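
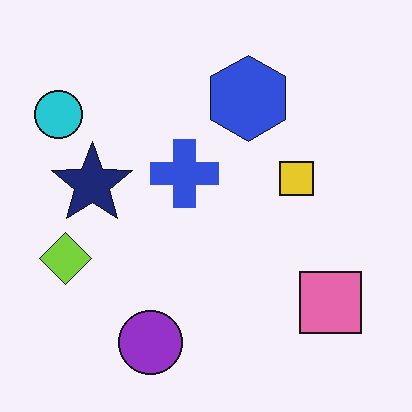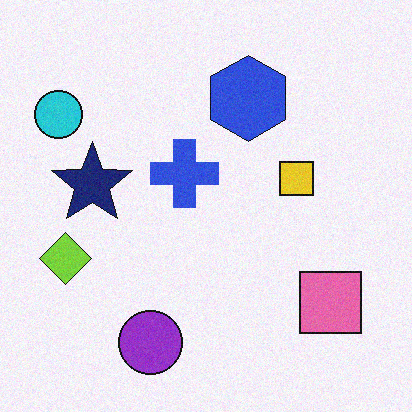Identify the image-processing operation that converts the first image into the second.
Degraded with a light layer of grain.

Random speckle covers the whole image, including the flat background.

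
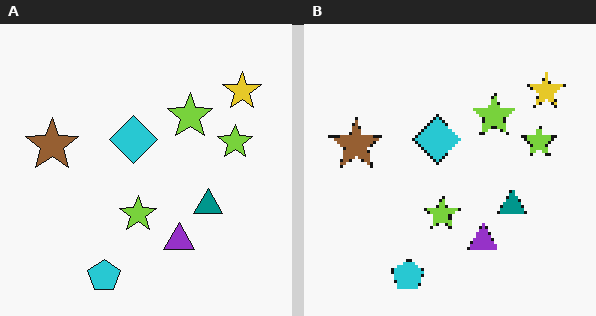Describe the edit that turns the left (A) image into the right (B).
Mildly pixelated.

Shapes are reduced to large square blocks; fine edges and outlines are lost — a downscale-then-upscale (mosaic) effect.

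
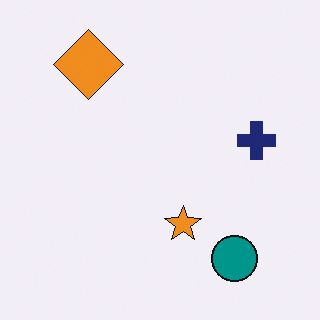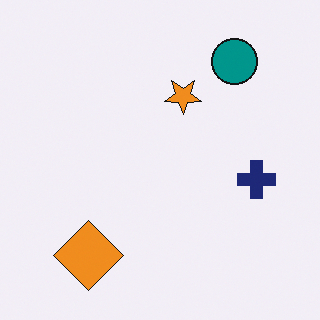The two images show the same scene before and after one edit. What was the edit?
The transformation is: flipped vertically (top ↔ bottom).

The teal circle is in the bottom-right of the first image and the top-right of the second — shapes on opposite sides of the horizontal midline have swapped in a mirror flip.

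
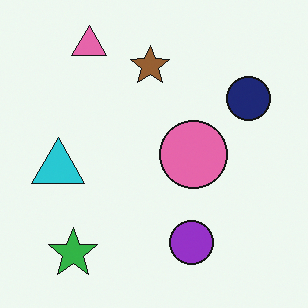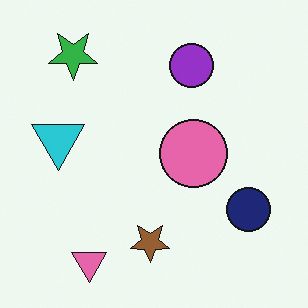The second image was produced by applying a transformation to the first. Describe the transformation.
The second image is the first flipped vertically (top ↔ bottom).

The pink triangle is in the top-left of the first image and the bottom-left of the second — shapes on opposite sides of the horizontal midline have swapped in a mirror flip.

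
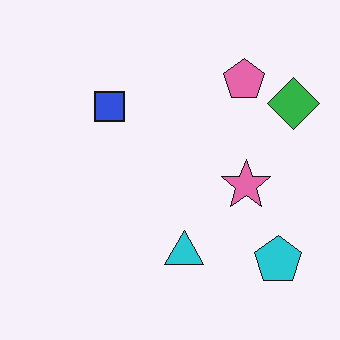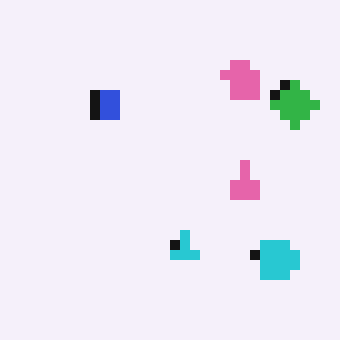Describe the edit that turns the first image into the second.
The transformation is: heavily pixelated into large blocks.

Shapes are reduced to large square blocks; fine edges and outlines are lost — a downscale-then-upscale (mosaic) effect.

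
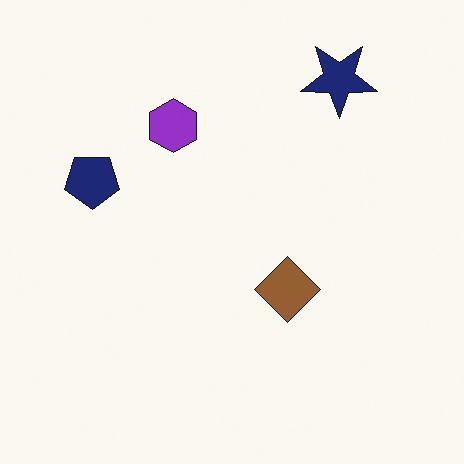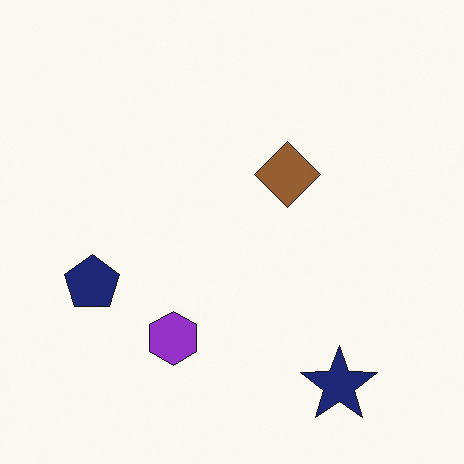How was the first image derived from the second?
The image was flipped vertically (top ↔ bottom).

The navy star is in the bottom-right of the second image and the top-right of the first — shapes on opposite sides of the horizontal midline have swapped in a mirror flip.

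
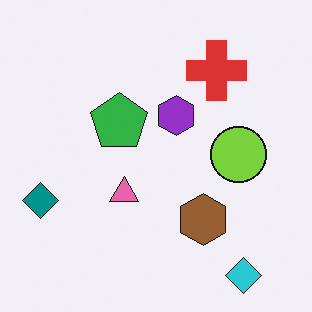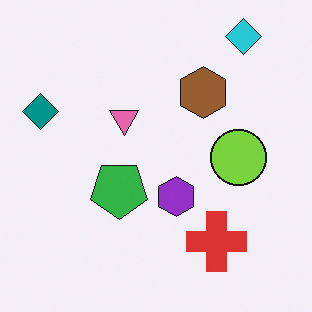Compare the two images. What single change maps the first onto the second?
The image was flipped vertically (top ↔ bottom).

The cyan diamond is in the bottom-right of the first image and the top-right of the second — shapes on opposite sides of the horizontal midline have swapped in a mirror flip.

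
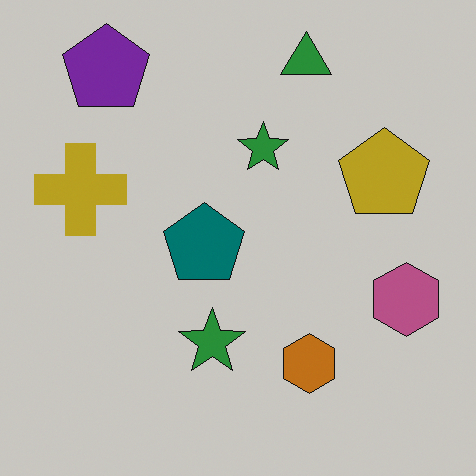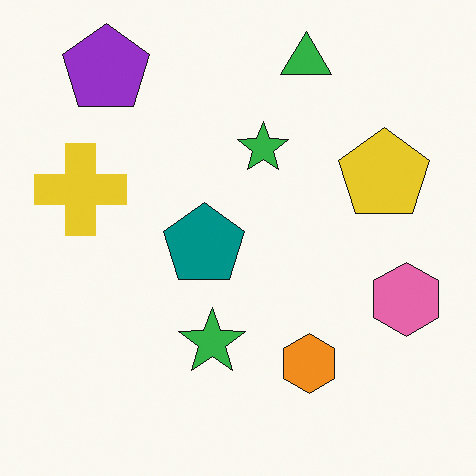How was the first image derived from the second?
Darkened a little.

Every pixel — background and shapes alike — is uniformly darkened.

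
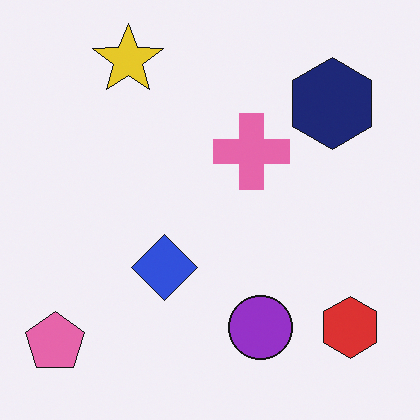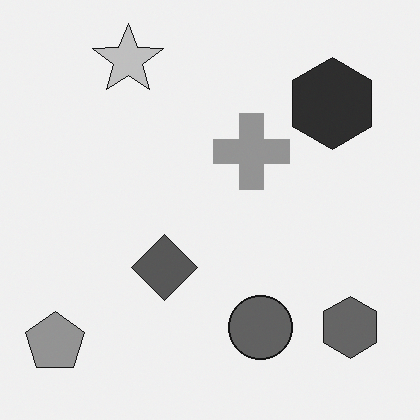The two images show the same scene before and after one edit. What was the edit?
The transformation is: converted to grayscale.

All color is removed — every shape is now a shade of grey.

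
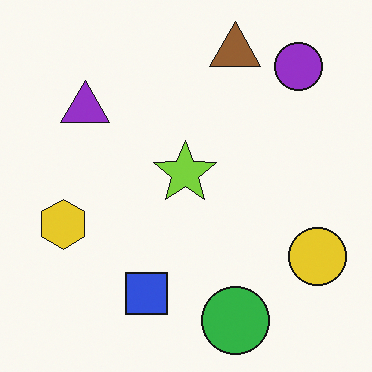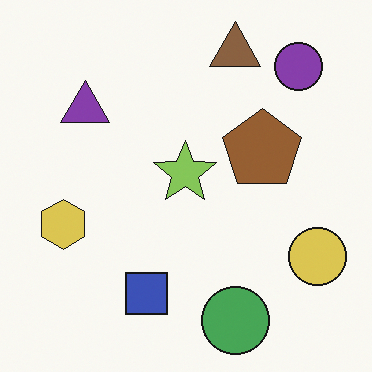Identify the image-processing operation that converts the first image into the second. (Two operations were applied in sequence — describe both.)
It was slightly desaturated, then overlaid with an additional brown pentagon.

All colors are more muted and greyish — a global saturation change. A brown pentagon appears in the second image that is absent from the first.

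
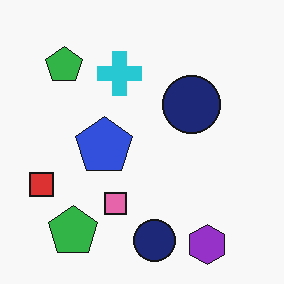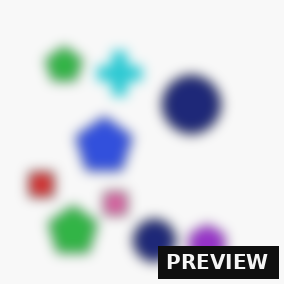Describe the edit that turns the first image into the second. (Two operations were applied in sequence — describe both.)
This is the original image heavily blurred, then watermarked with the text "PREVIEW" in the lower-right corner.

Shape edges and outlines are uniformly softened across the whole image. A dark label reading "PREVIEW" appears in the lower-right corner.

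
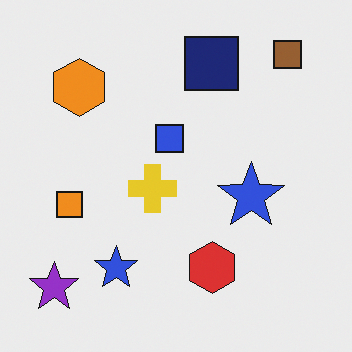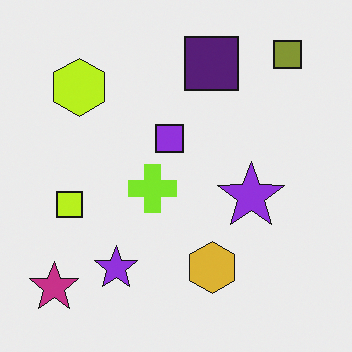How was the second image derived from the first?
It was hue-shifted by a small amount.

Every shape's color has rotated by the same amount around the hue wheel — a uniform hue shift.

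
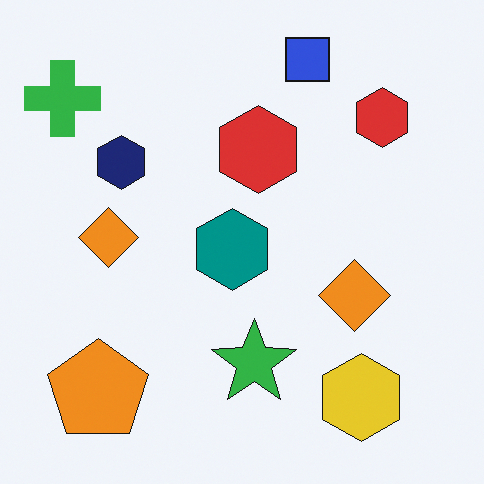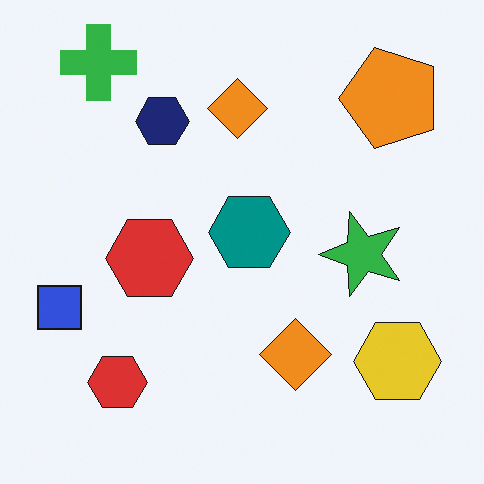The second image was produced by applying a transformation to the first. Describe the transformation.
This is the original image transposed (reflected across the top-left ↔ bottom-right diagonal).

Shapes have swapped their row and column positions — what was in the top-right is now in the bottom-left — a diagonal reflection.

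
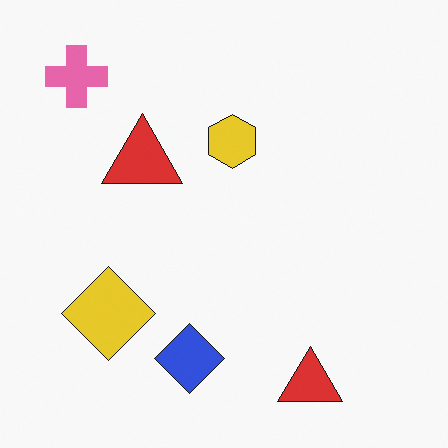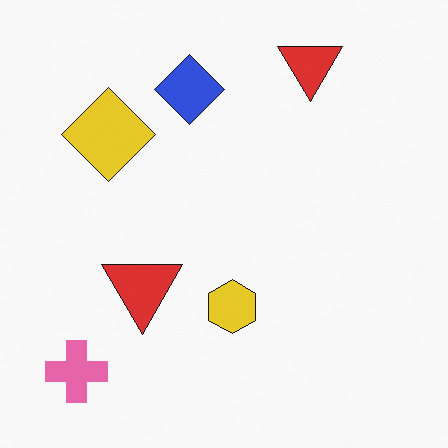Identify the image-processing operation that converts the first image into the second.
It was flipped vertically (top ↔ bottom).

The pink cross is in the top-left of the first image and the bottom-left of the second — shapes on opposite sides of the horizontal midline have swapped in a mirror flip.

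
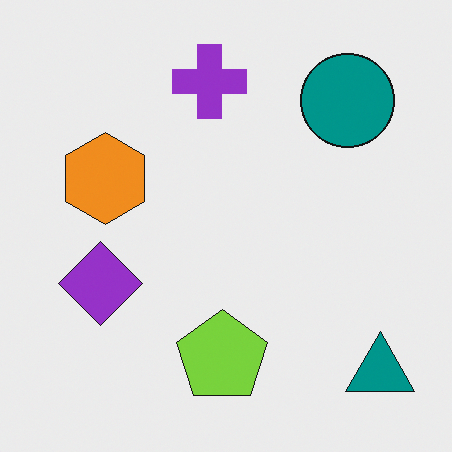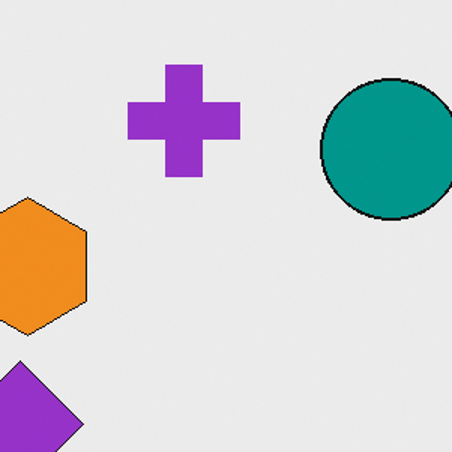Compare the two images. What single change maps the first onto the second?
The transformation is: cropped slightly and scaled back up.

The visible shapes are larger and the field of view is narrower; shapes near the original edges may be partly or wholly outside the frame — a crop-and-rescale.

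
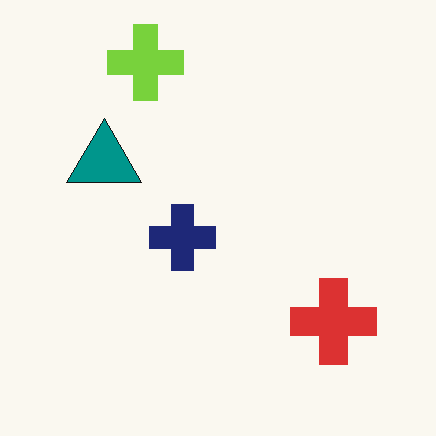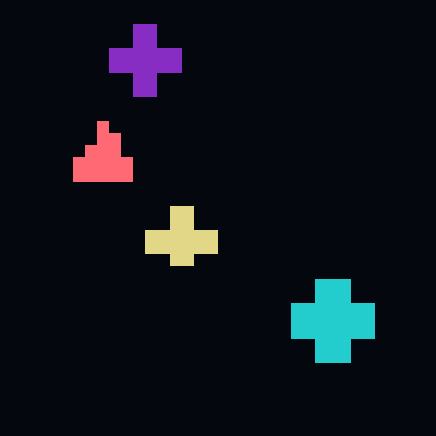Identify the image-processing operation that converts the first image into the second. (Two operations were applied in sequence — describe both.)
Coarsely pixelated, then color-inverted (negative).

Shapes are reduced to large square blocks; fine edges and outlines are lost — a downscale-then-upscale (mosaic) effect. The light background has become dark and every shape's color is its complement — a photographic negative.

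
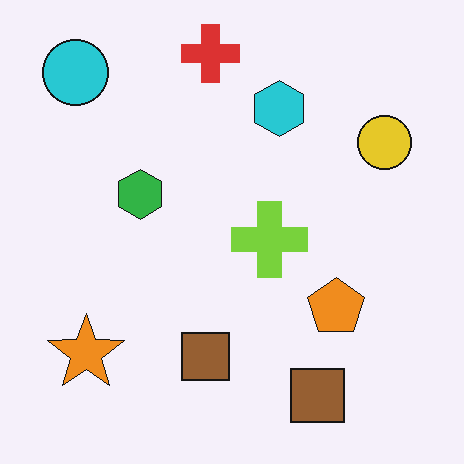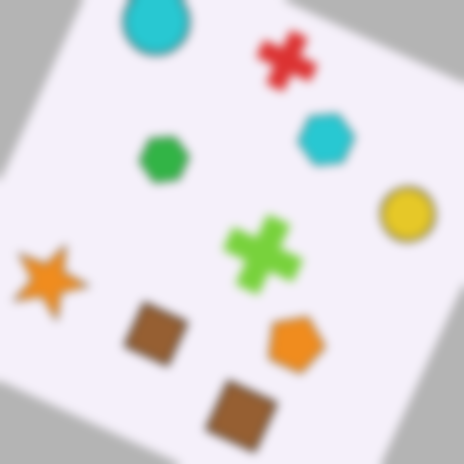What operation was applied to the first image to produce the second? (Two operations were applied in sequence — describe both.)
Rotated clockwise by a moderate amount, then moderately blurred.

Every shape is tilted by the same angle and the image corners show triangular fill wedges — a whole-image rotation by a non-right angle. Shape edges and outlines are uniformly softened across the whole image.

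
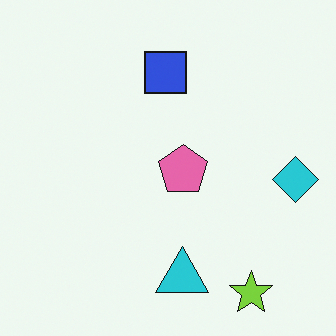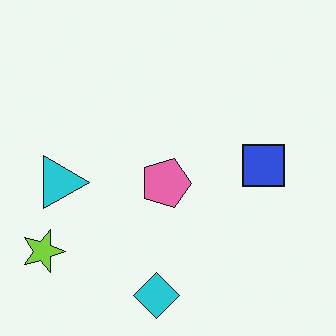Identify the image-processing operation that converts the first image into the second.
The transformation is: rotated 90° clockwise.

The lime star sits in the bottom-right of the first image and the bottom-left of the second — consistent with a whole-image 90° clockwise rotation.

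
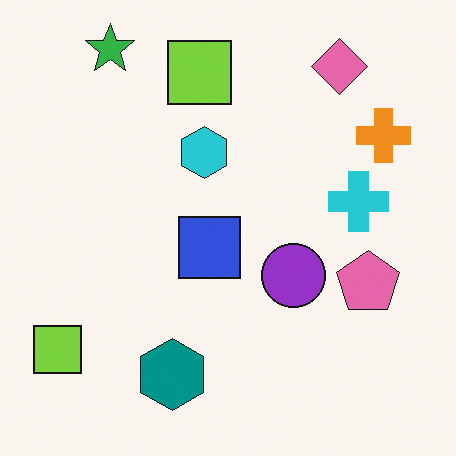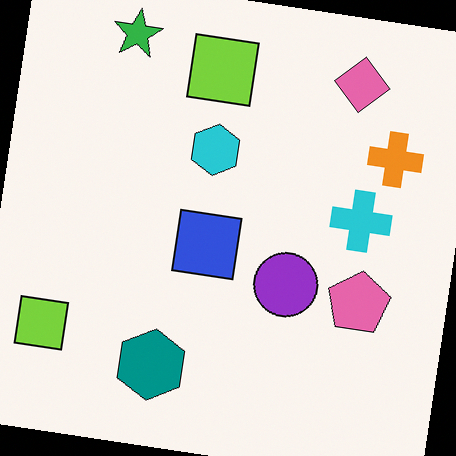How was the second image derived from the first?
This is the original image rotated clockwise by a small amount.

Every shape is tilted by the same angle and the image corners show triangular fill wedges — a whole-image rotation by a non-right angle.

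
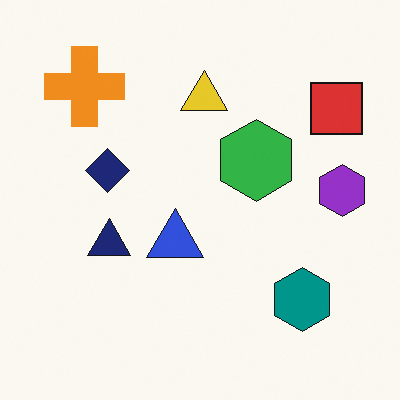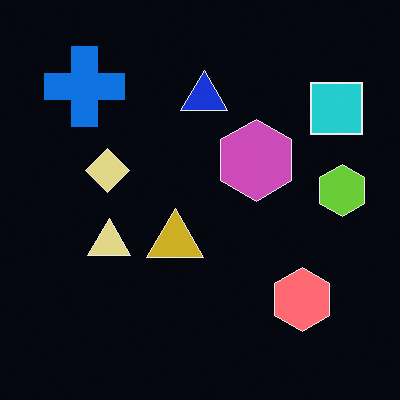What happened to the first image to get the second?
The image was color-inverted (negative).

The light background has become dark and every shape's color is its complement — a photographic negative.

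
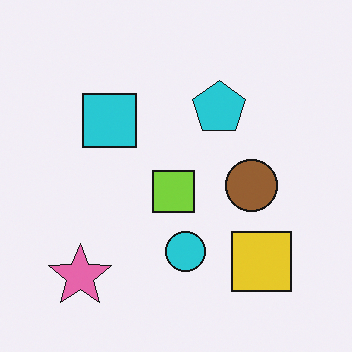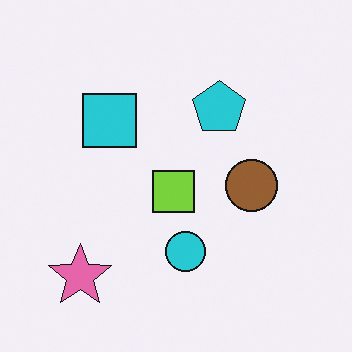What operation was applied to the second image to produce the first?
This is the original image overlaid with an additional yellow square.

A yellow square appears in the first image that is absent from the second.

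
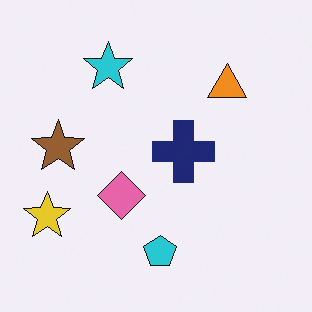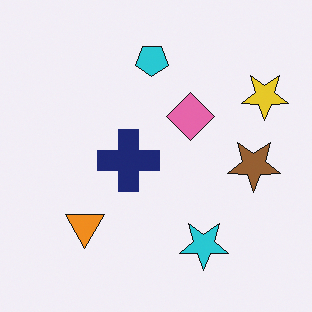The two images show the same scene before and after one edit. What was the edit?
Rotated 180°.

The yellow star sits in the bottom-left of the first image and the top-right of the second — consistent with a whole-image 180° rotation.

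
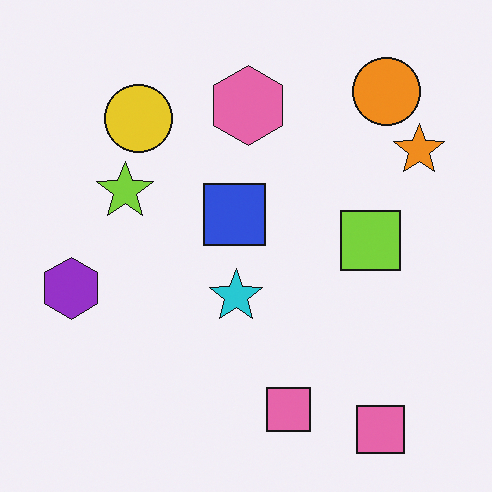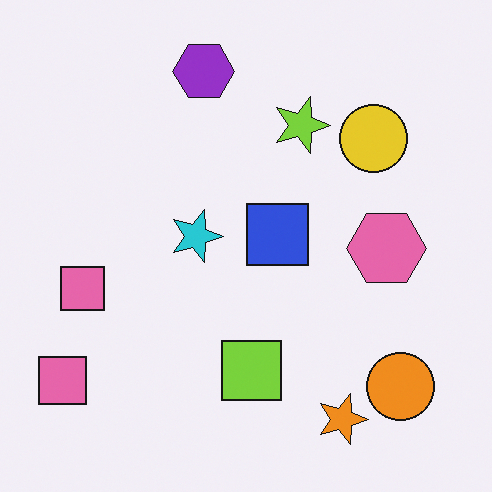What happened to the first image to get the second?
The transformation is: rotated 90° clockwise.

The orange circle sits in the top-right of the first image and the bottom-right of the second — consistent with a whole-image 90° clockwise rotation.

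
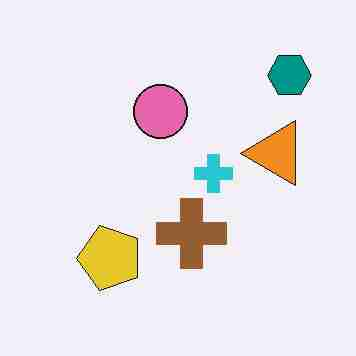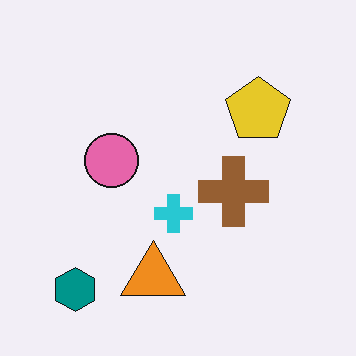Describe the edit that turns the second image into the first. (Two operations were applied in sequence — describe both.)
The image was transposed (reflected across the top-left ↔ bottom-right diagonal), then heavily JPEG-compressed with obvious blocking artifacts.

Shapes have swapped their row and column positions — what was in the top-right is now in the bottom-left — a diagonal reflection. Blocky 8×8 compression artifacts appear around shape edges and the flat background shows ringing — characteristic JPEG degradation.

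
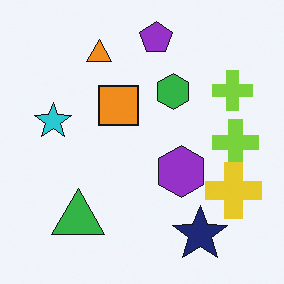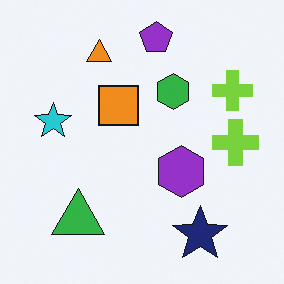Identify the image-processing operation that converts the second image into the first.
It was overlaid with an additional yellow cross.

A yellow cross appears in the first image that is absent from the second.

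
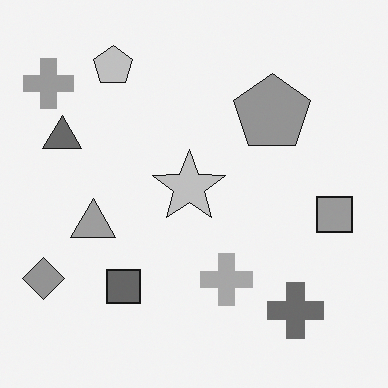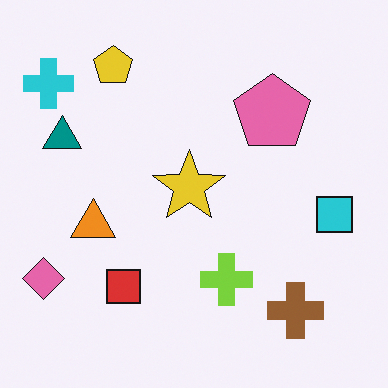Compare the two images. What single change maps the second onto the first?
This is the original image converted to grayscale.

All color is removed — every shape is now a shade of grey.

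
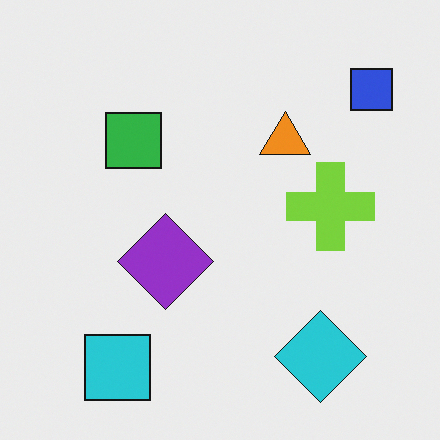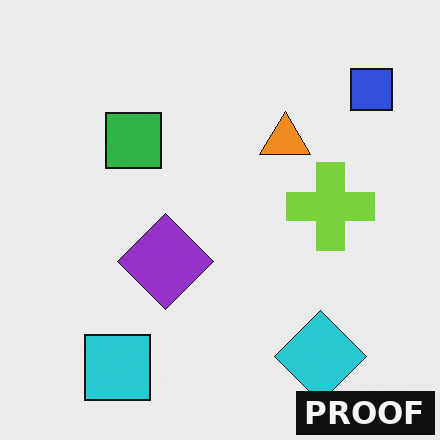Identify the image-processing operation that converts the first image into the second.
It was watermarked with the text "PROOF" in the lower-right corner.

A dark label reading "PROOF" appears in the lower-right corner.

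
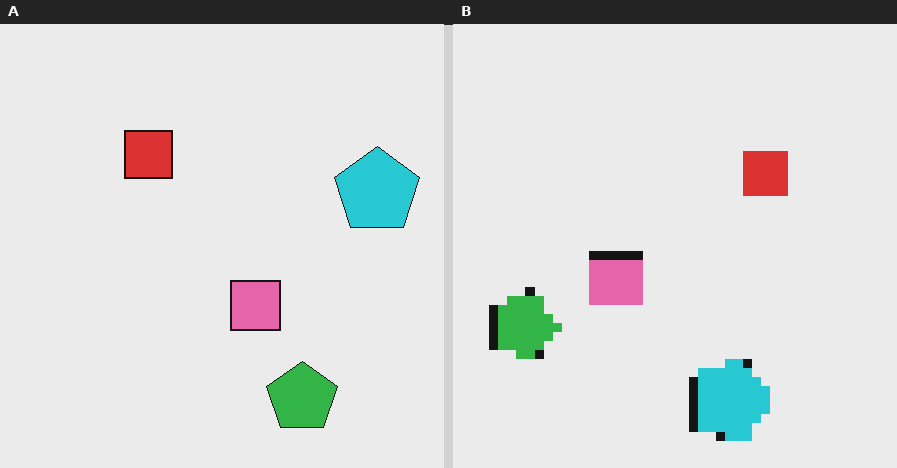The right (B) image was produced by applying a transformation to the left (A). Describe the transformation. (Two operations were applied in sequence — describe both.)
It was heavily pixelated into large blocks, then rotated 90° clockwise.

Shapes are reduced to large square blocks; fine edges and outlines are lost — a downscale-then-upscale (mosaic) effect. The green pentagon sits in the bottom-right of the left (A) image and the bottom-left of the right (B) — consistent with a whole-image 90° clockwise rotation.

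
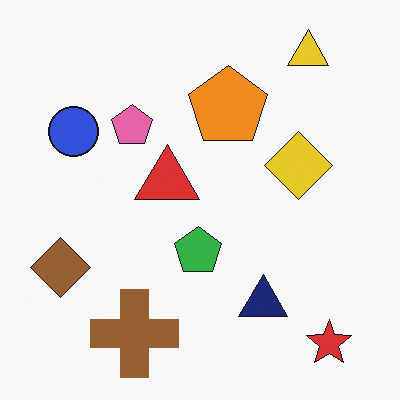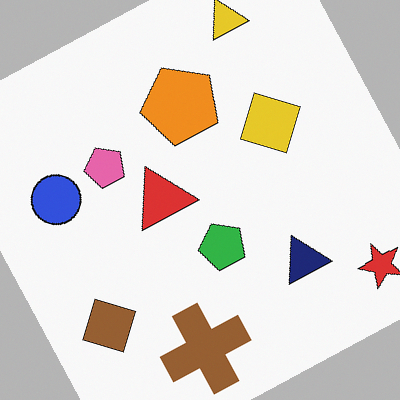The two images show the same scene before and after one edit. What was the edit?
This is the original image rotated counter-clockwise by a clearly visible amount.

Every shape is tilted by the same angle and the image corners show triangular fill wedges — a whole-image rotation by a non-right angle.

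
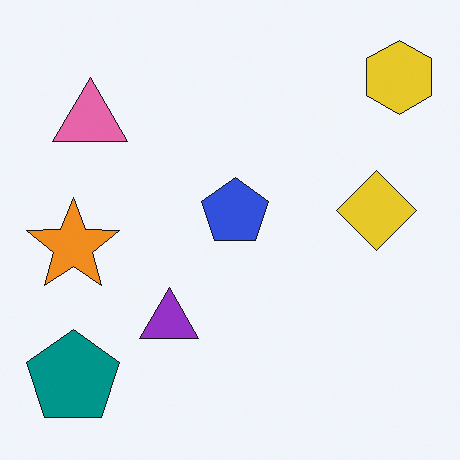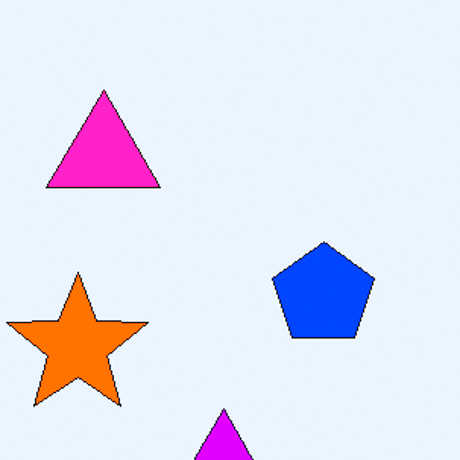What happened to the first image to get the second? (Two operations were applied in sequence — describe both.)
It was cropped to a modestly smaller region and rescaled, then heavily oversaturated.

The visible shapes are larger and the field of view is narrower; shapes near the original edges may be partly or wholly outside the frame — a crop-and-rescale. All colors are more vivid — a global saturation change.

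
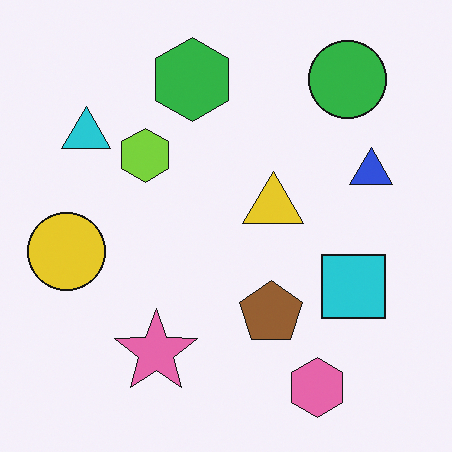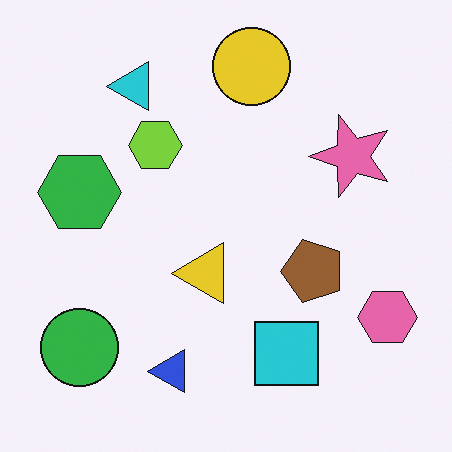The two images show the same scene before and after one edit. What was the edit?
It was transposed (reflected across the top-left ↔ bottom-right diagonal).

Shapes have swapped their row and column positions — what was in the top-right is now in the bottom-left — a diagonal reflection.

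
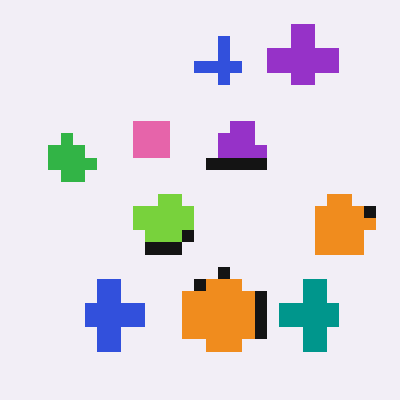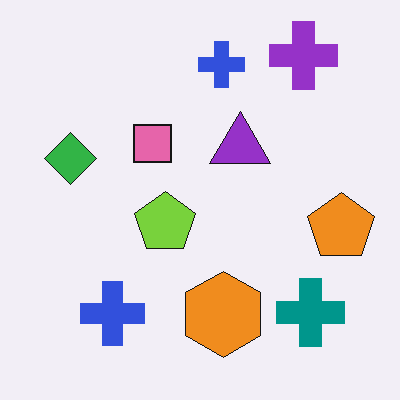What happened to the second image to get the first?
The image was heavily pixelated into large blocks.

Shapes are reduced to large square blocks; fine edges and outlines are lost — a downscale-then-upscale (mosaic) effect.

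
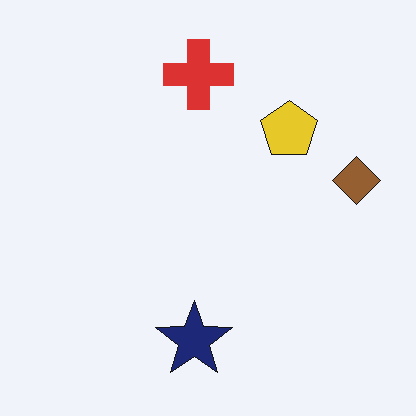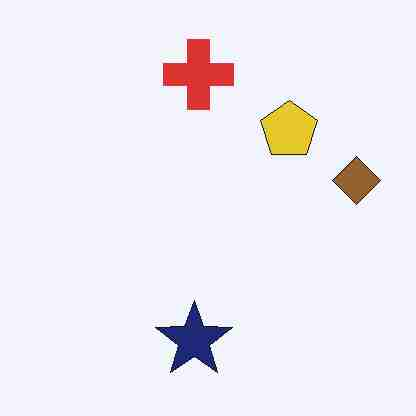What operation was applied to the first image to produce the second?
The image was degraded with heavy JPEG compression.

Blocky 8×8 compression artifacts appear around shape edges and the flat background shows ringing — characteristic JPEG degradation.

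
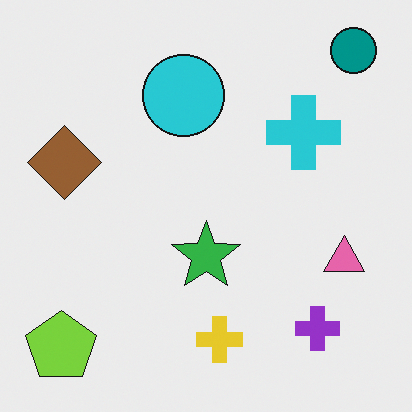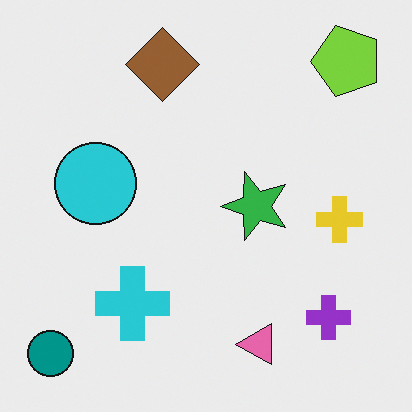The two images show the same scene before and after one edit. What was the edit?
The second image is the first transposed (reflected across the top-left ↔ bottom-right diagonal).

Shapes have swapped their row and column positions — what was in the top-right is now in the bottom-left — a diagonal reflection.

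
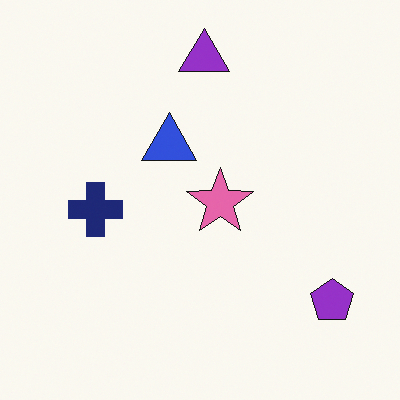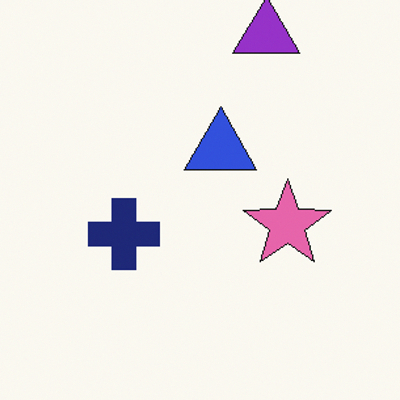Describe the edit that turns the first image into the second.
This is the original image cropped slightly and scaled back up.

The visible shapes are larger and the field of view is narrower; shapes near the original edges may be partly or wholly outside the frame — a crop-and-rescale.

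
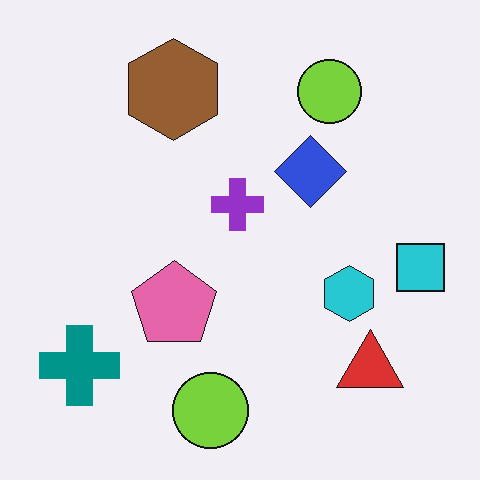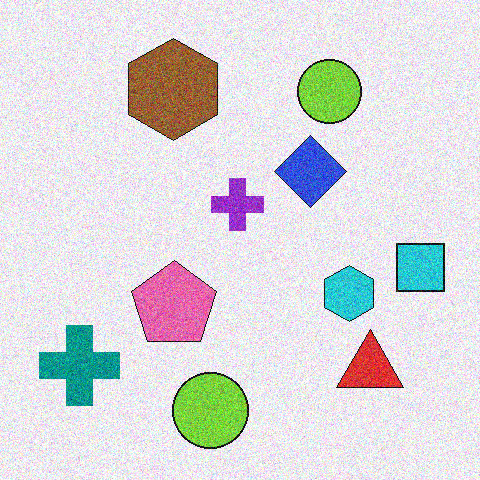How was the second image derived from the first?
The second image is the first degraded with visible gaussian noise.

Random speckle covers the whole image, including the flat background.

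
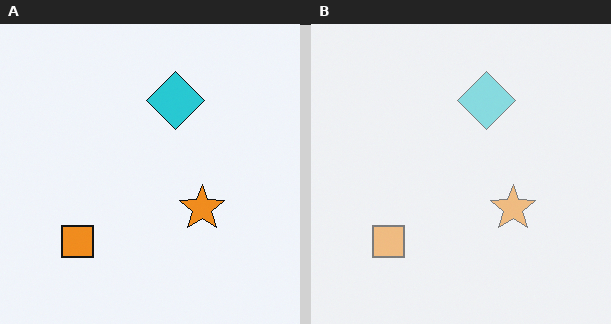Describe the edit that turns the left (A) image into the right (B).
The right (B) image is the left (A) washed out (contrast reduced).

Tones are pushed toward mid-grey across the whole image — a global contrast change.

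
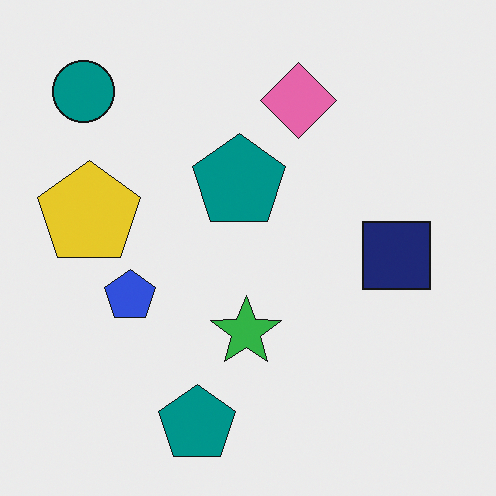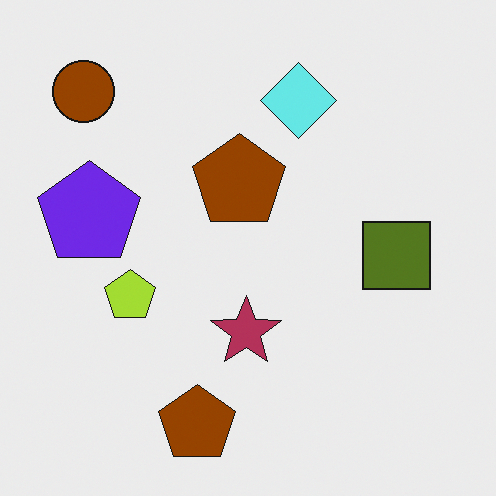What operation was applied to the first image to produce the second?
Hue-shifted through roughly half the color wheel.

Every shape's color has rotated by the same amount around the hue wheel — a uniform hue shift.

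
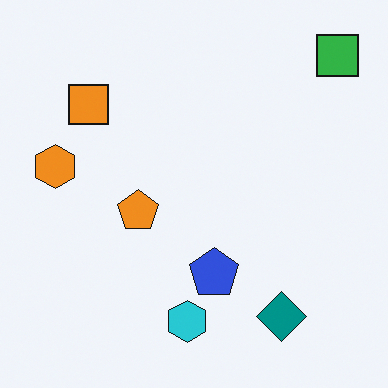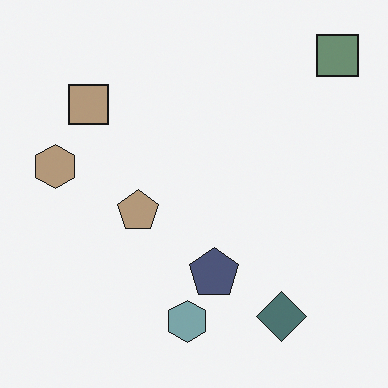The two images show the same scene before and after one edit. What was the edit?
The image was heavily desaturated.

All colors are more muted and greyish — a global saturation change.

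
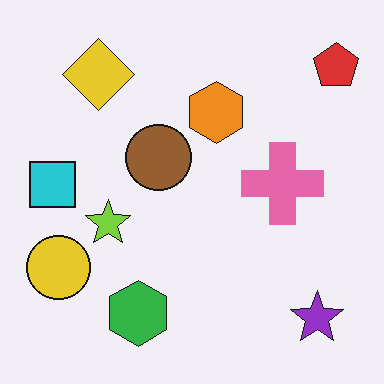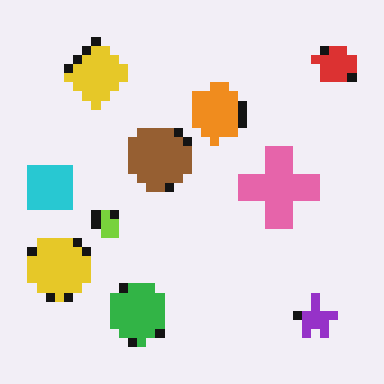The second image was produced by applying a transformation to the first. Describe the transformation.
The second image is the first heavily pixelated into large blocks.

Shapes are reduced to large square blocks; fine edges and outlines are lost — a downscale-then-upscale (mosaic) effect.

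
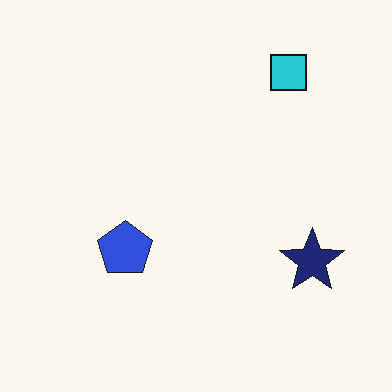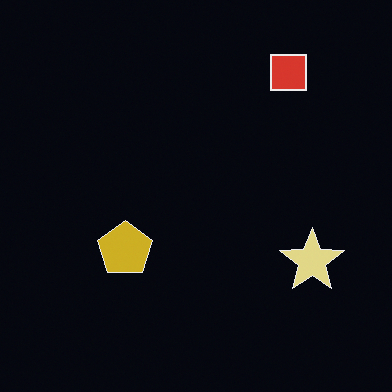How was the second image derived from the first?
The transformation is: color-inverted (negative).

The light background has become dark and every shape's color is its complement — a photographic negative.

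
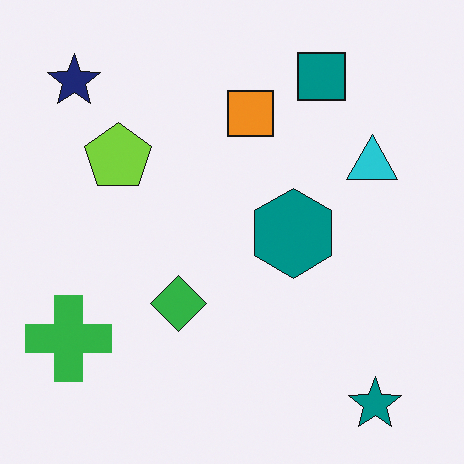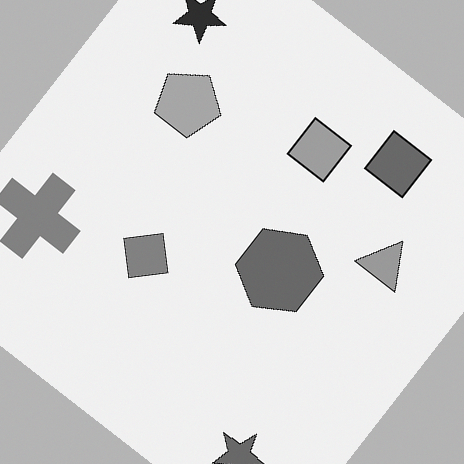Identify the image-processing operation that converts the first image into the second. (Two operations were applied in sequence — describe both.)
It was converted to grayscale, then rotated clockwise by a large amount — several tens of degrees.

All color is removed — every shape is now a shade of grey. Every shape is tilted by the same angle and the image corners show triangular fill wedges — a whole-image rotation by a non-right angle.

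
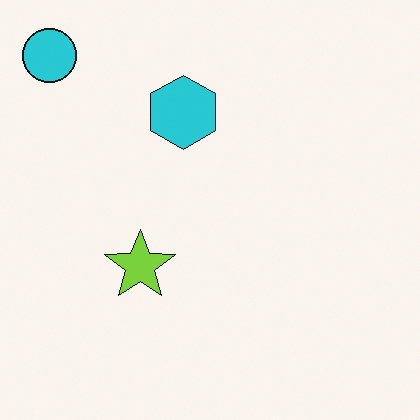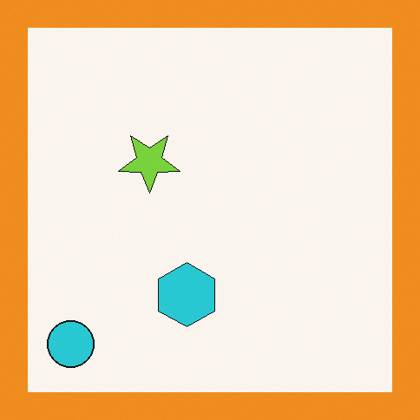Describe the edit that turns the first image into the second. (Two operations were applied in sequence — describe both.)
The transformation is: flipped vertically (top ↔ bottom), then framed with a orange border.

The cyan circle is in the top-left of the first image and the bottom-left of the second — shapes on opposite sides of the horizontal midline have swapped in a mirror flip. A solid orange frame runs around the edge of the second image, with the content slightly shrunk inside it.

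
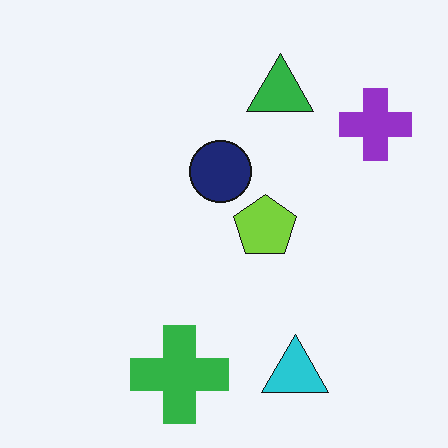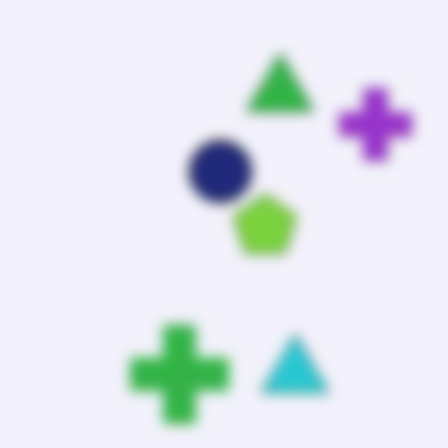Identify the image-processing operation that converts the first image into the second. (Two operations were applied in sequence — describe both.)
The transformation is: degraded with heavy JPEG compression, then strongly gaussian-blurred.

Blocky 8×8 compression artifacts appear around shape edges and the flat background shows ringing — characteristic JPEG degradation. Shape edges and outlines are uniformly softened across the whole image.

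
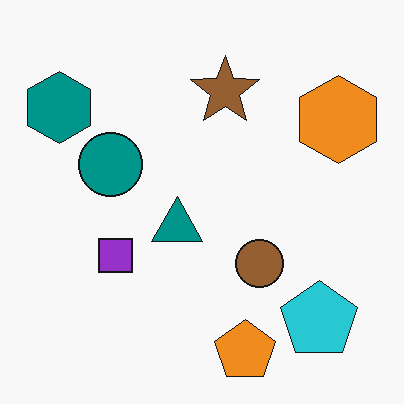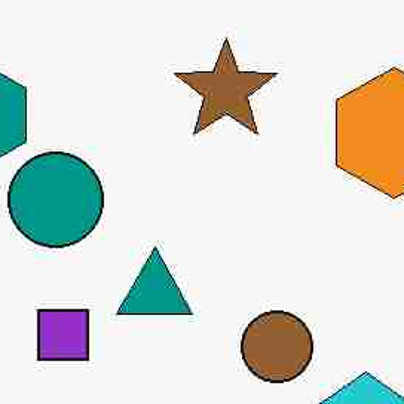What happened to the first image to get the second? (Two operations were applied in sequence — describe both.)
It was heavily JPEG-compressed with obvious blocking artifacts, then cropped to a modestly smaller region and rescaled.

Blocky 8×8 compression artifacts appear around shape edges and the flat background shows ringing — characteristic JPEG degradation. The visible shapes are larger and the field of view is narrower; shapes near the original edges may be partly or wholly outside the frame — a crop-and-rescale.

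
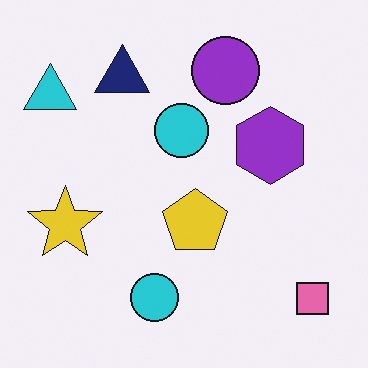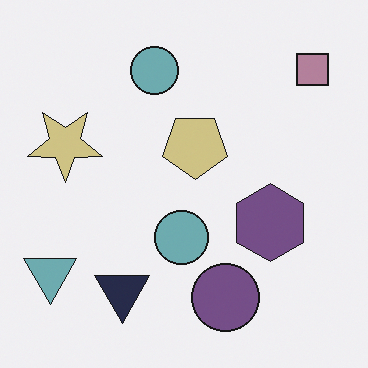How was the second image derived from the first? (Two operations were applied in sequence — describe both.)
The image was heavily desaturated, then flipped vertically (top ↔ bottom).

All colors are more muted and greyish — a global saturation change. The pink square is in the bottom-right of the first image and the top-right of the second — shapes on opposite sides of the horizontal midline have swapped in a mirror flip.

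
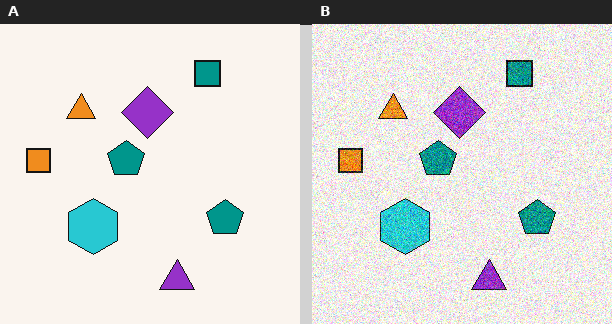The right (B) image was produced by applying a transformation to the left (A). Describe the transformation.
This is the original image degraded with strong gaussian noise.

Random speckle covers the whole image, including the flat background.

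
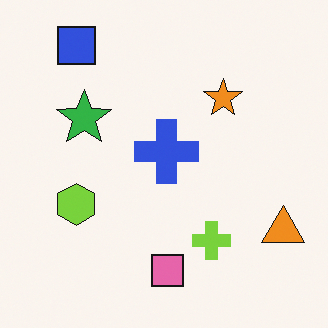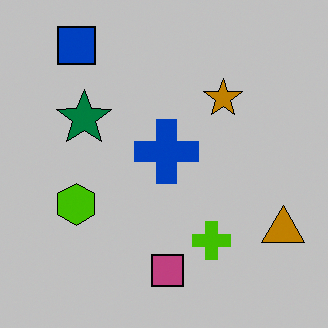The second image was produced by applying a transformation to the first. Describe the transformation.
The image was heavily posterized to just a handful of flat colors.

Each flat color has snapped to a coarser quantized level — most visibly, the near-white background has dropped to a flat grey.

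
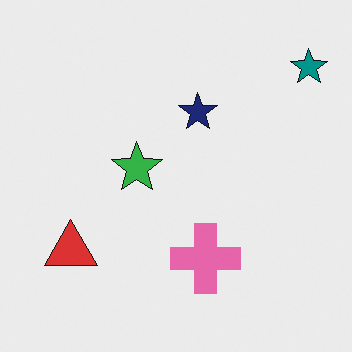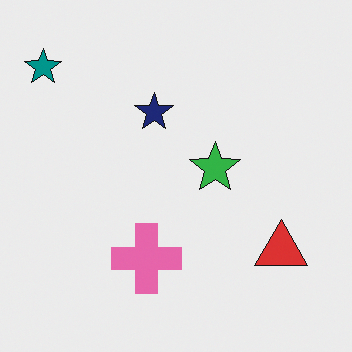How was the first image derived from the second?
Flipped horizontally (left ↔ right).

The teal star is in the top-left of the second image and the top-right of the first — shapes on opposite sides of the vertical midline have swapped in a mirror flip.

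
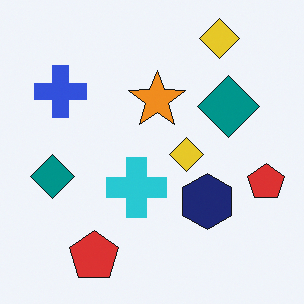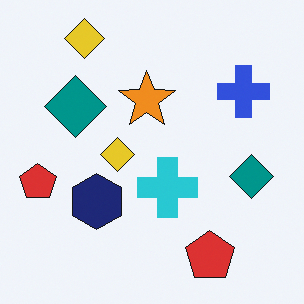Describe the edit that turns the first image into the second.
This is the original image flipped horizontally (left ↔ right).

The blue cross is in the top-left of the first image and the top-right of the second — shapes on opposite sides of the vertical midline have swapped in a mirror flip.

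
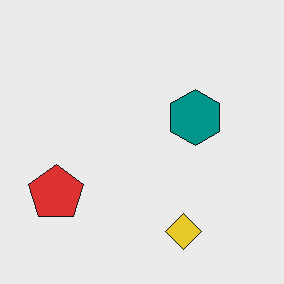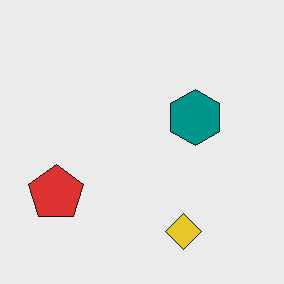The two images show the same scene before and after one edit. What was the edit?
Given moderate JPEG compression.

Blocky 8×8 compression artifacts appear around shape edges and the flat background shows ringing — characteristic JPEG degradation.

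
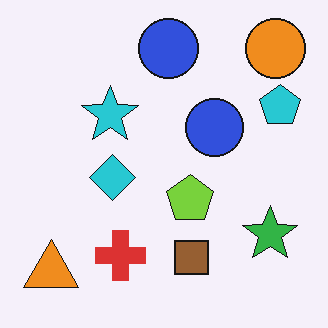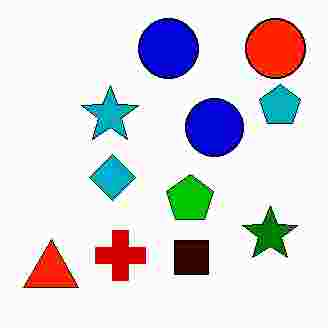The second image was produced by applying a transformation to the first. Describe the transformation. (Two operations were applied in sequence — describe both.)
Boosted in contrast, then degraded with heavy JPEG compression.

Tones are pushed away from mid-grey across the whole image — a global contrast change. Blocky 8×8 compression artifacts appear around shape edges and the flat background shows ringing — characteristic JPEG degradation.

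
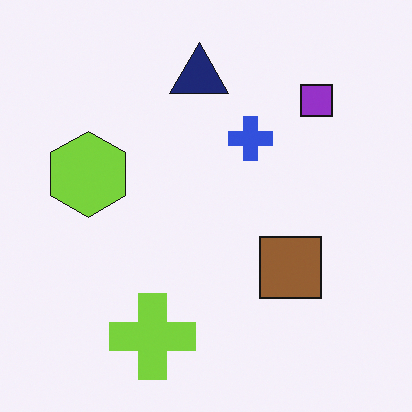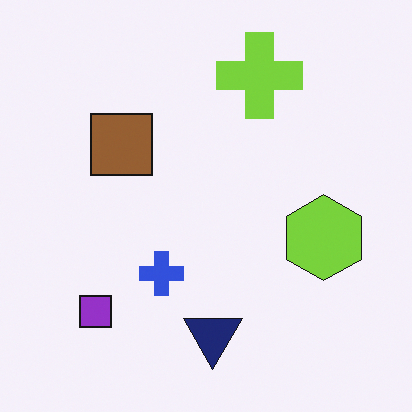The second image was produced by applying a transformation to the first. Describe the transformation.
The image was rotated 180°.

The purple square sits in the top-right of the first image and the bottom-left of the second — consistent with a whole-image 180° rotation.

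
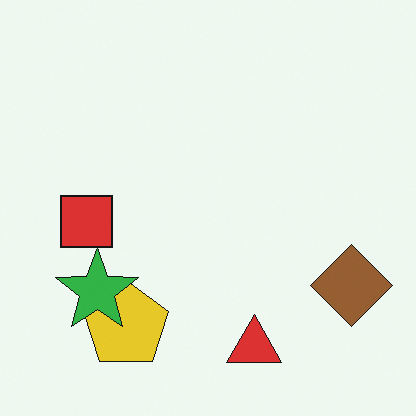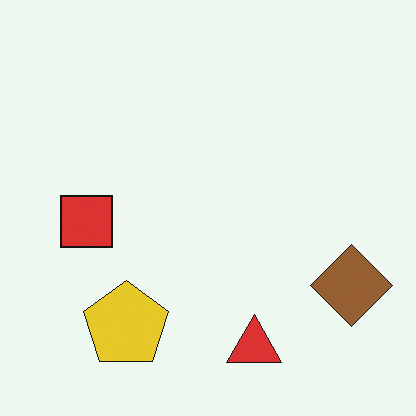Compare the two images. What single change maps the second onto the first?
The transformation is: overlaid with an additional green star.

A green star appears in the first image that is absent from the second.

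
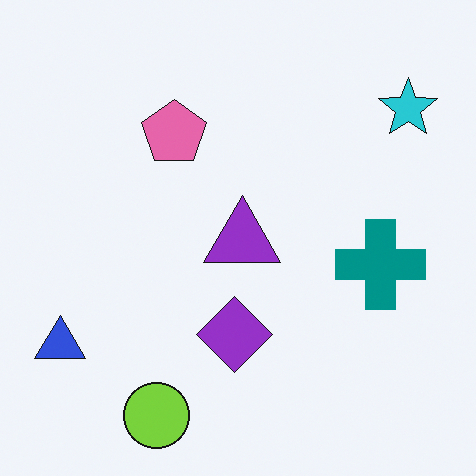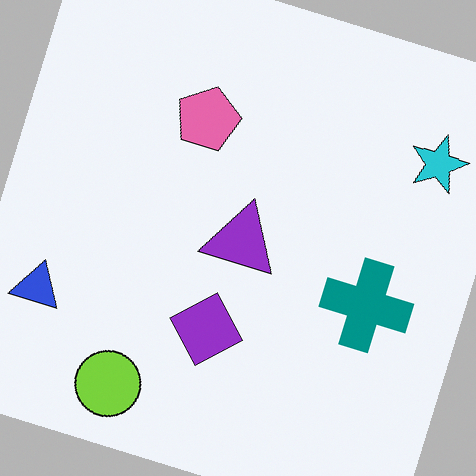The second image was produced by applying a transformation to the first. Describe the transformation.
The second image is the first rotated clockwise by a moderate amount.

Every shape is tilted by the same angle and the image corners show triangular fill wedges — a whole-image rotation by a non-right angle.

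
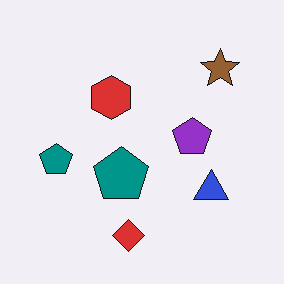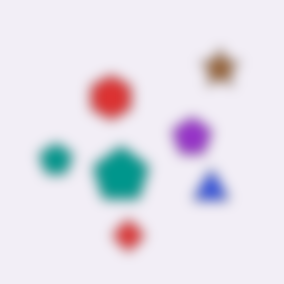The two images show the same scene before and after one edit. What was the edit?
The image was strongly gaussian-blurred.

Shape edges and outlines are uniformly softened across the whole image.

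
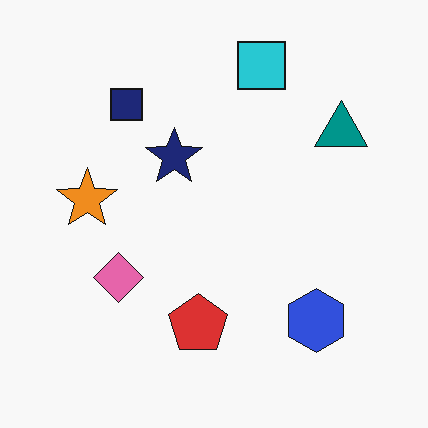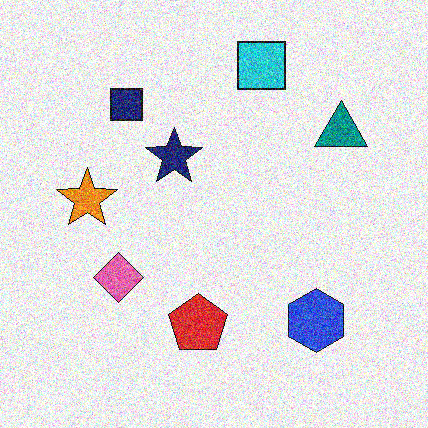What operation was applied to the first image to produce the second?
The second image is the first degraded with strong gaussian noise.

Random speckle covers the whole image, including the flat background.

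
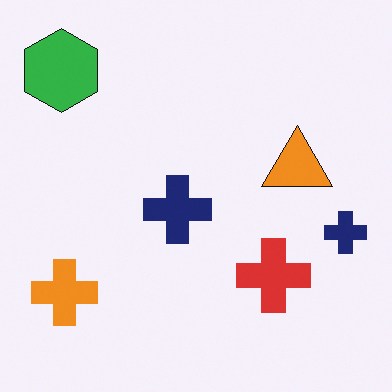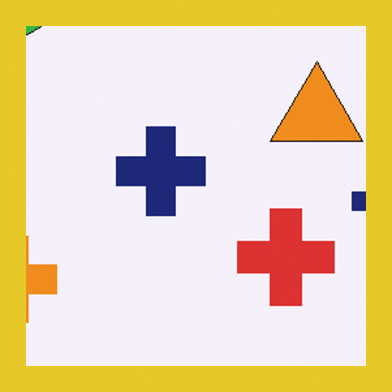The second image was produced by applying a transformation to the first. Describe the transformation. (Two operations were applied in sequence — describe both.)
Cropped slightly and scaled back up, then framed with a yellow border.

The visible shapes are larger and the field of view is narrower; shapes near the original edges may be partly or wholly outside the frame — a crop-and-rescale. A solid yellow frame runs around the edge of the second image, with the content slightly shrunk inside it.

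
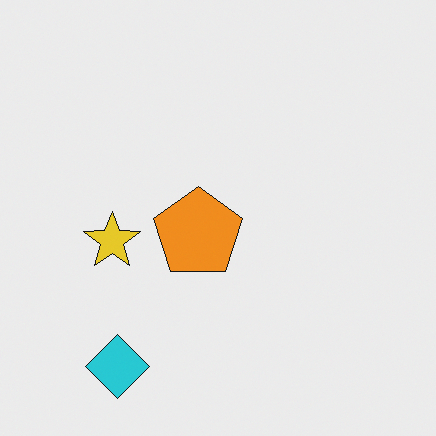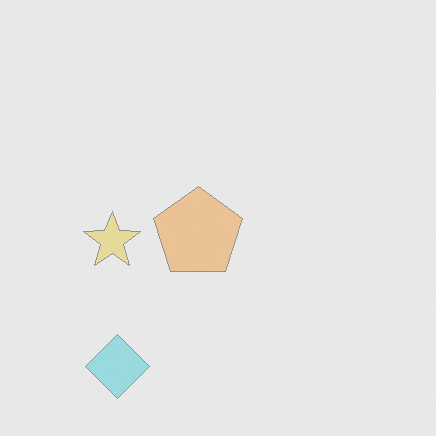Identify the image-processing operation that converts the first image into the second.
The transformation is: washed out (contrast reduced).

Tones are pushed toward mid-grey across the whole image — a global contrast change.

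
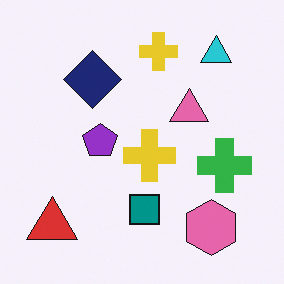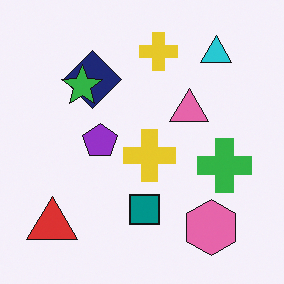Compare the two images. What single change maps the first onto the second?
Overlaid with an additional green star.

A green star appears in the second image that is absent from the first.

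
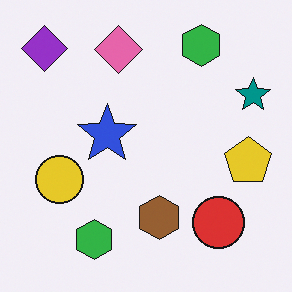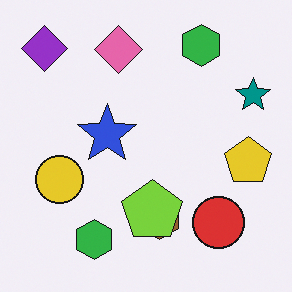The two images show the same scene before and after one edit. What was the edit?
It was overlaid with an additional lime pentagon.

A lime pentagon appears in the second image that is absent from the first.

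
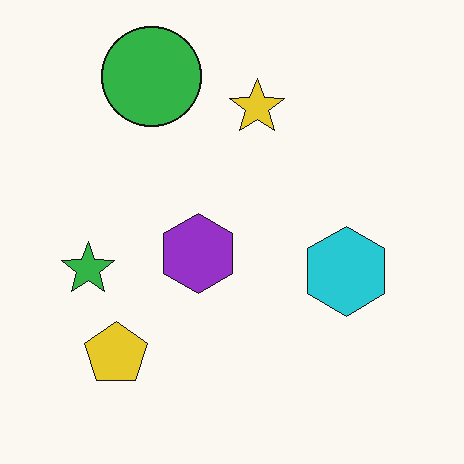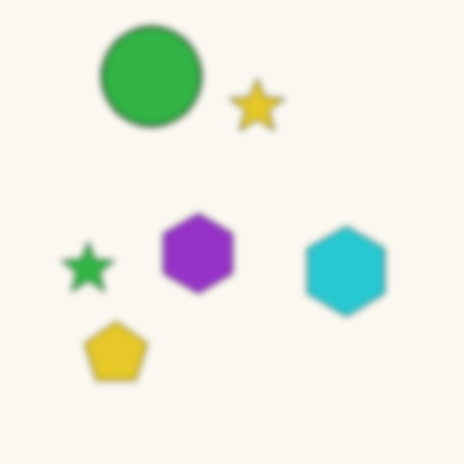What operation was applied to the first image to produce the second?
Noticeably gaussian-blurred.

Shape edges and outlines are uniformly softened across the whole image.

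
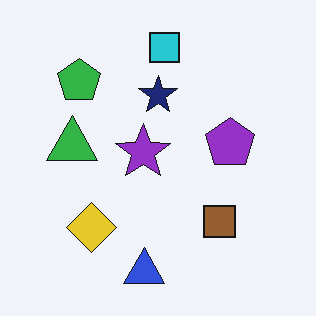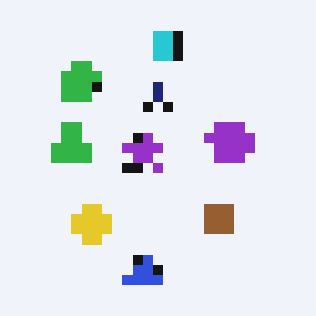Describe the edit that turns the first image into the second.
Heavily pixelated into large blocks.

Shapes are reduced to large square blocks; fine edges and outlines are lost — a downscale-then-upscale (mosaic) effect.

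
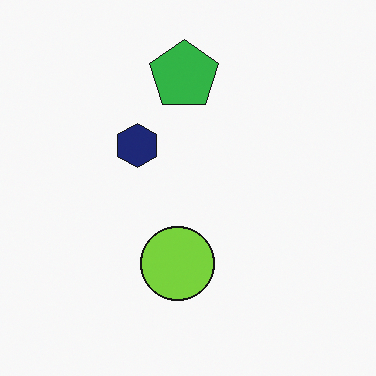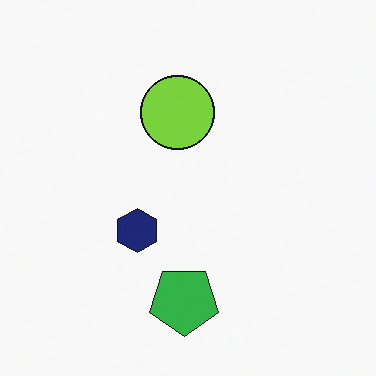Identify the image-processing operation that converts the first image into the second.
The transformation is: flipped vertically (top ↔ bottom).

The green pentagon is in the top of the first image and the bottom of the second — shapes on opposite sides of the horizontal midline have swapped in a mirror flip.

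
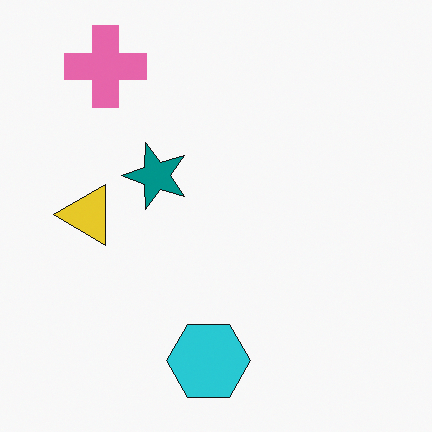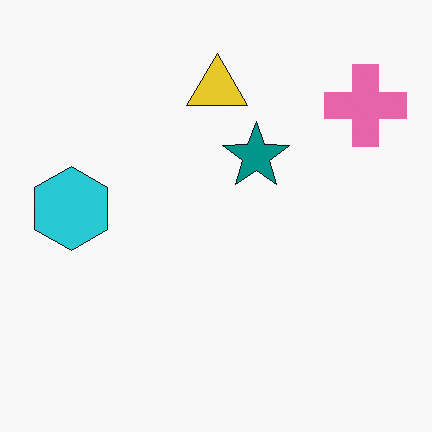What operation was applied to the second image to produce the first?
Rotated 90° counter-clockwise.

The pink cross sits in the top-right of the second image and the top-left of the first — consistent with a whole-image 90° counter-clockwise rotation.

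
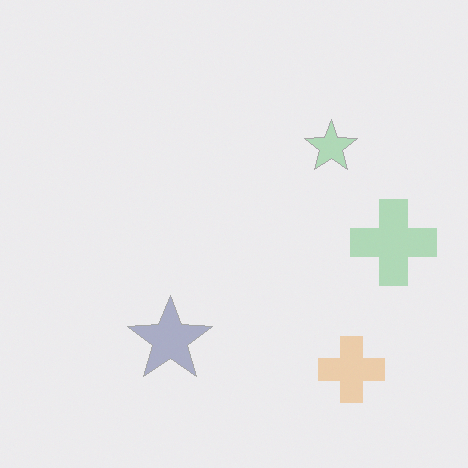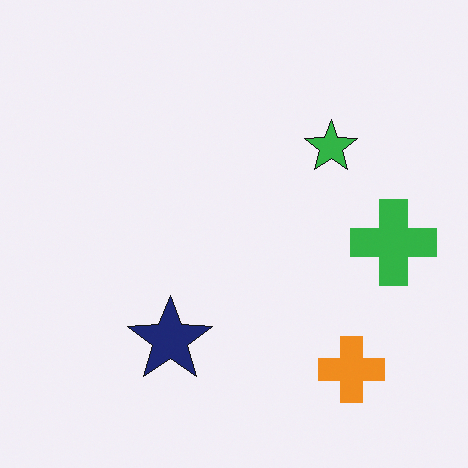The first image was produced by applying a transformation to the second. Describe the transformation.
The image was washed out (contrast reduced).

Tones are pushed toward mid-grey across the whole image — a global contrast change.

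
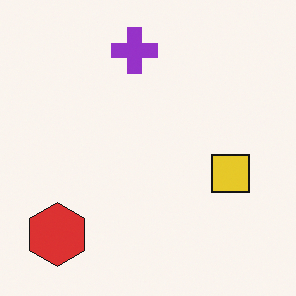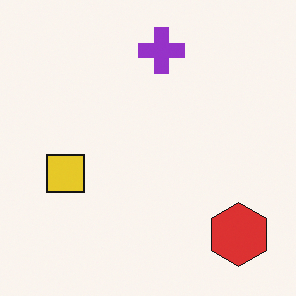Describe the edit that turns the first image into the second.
The second image is the first flipped horizontally (left ↔ right).

The red hexagon is in the bottom-left of the first image and the bottom-right of the second — shapes on opposite sides of the vertical midline have swapped in a mirror flip.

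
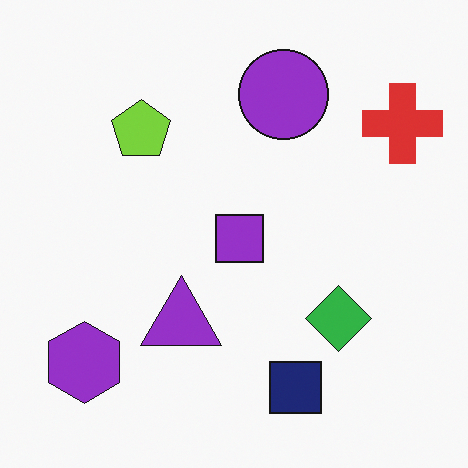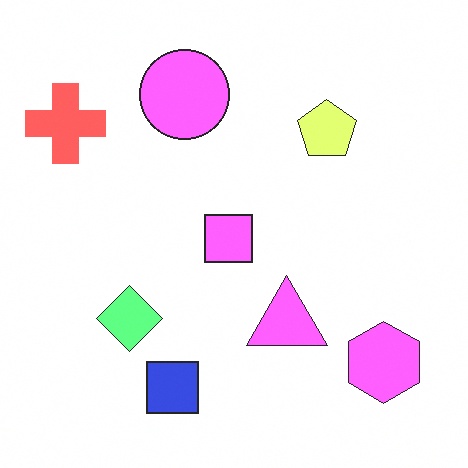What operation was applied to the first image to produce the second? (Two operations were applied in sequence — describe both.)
The second image is the first brightened a lot, then flipped horizontally (left ↔ right).

Every pixel — background and shapes alike — is uniformly brightened. The red cross is in the top-right of the first image and the top-left of the second — shapes on opposite sides of the vertical midline have swapped in a mirror flip.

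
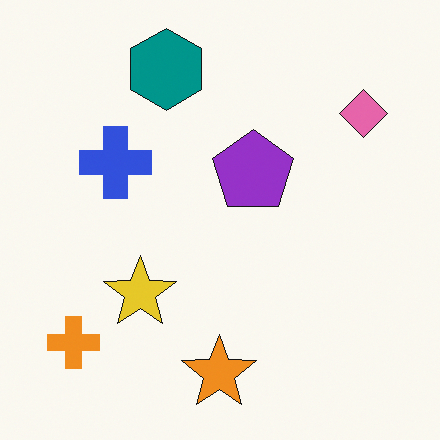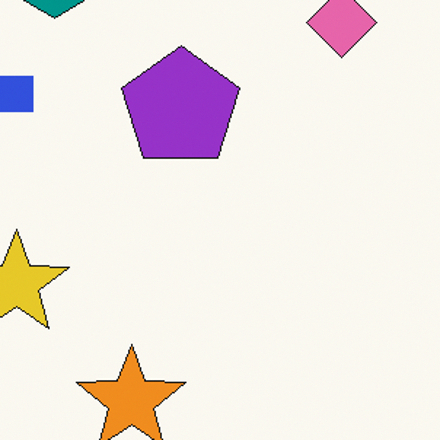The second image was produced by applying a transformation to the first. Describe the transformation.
The image was cropped slightly and scaled back up.

The visible shapes are larger and the field of view is narrower; shapes near the original edges may be partly or wholly outside the frame — a crop-and-rescale.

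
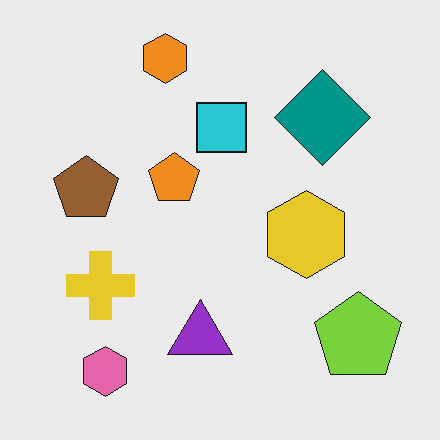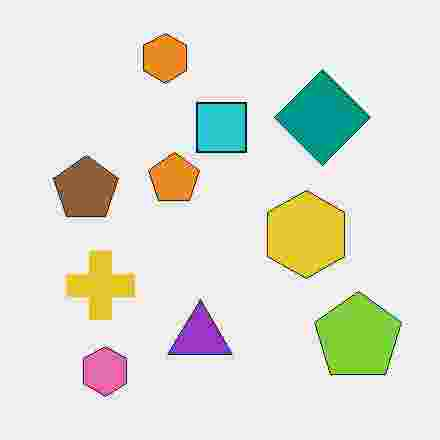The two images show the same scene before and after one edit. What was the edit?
The image was heavily JPEG-compressed with obvious blocking artifacts.

Blocky 8×8 compression artifacts appear around shape edges and the flat background shows ringing — characteristic JPEG degradation.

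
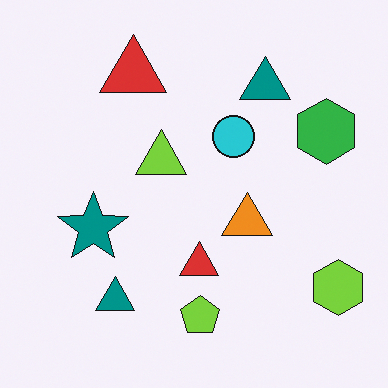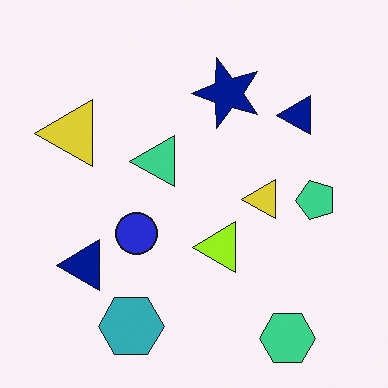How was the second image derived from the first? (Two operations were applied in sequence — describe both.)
It was hue-shifted by a small amount, then transposed (reflected across the top-left ↔ bottom-right diagonal).

Every shape's color has rotated by the same amount around the hue wheel — a uniform hue shift. Shapes have swapped their row and column positions — what was in the top-right is now in the bottom-left — a diagonal reflection.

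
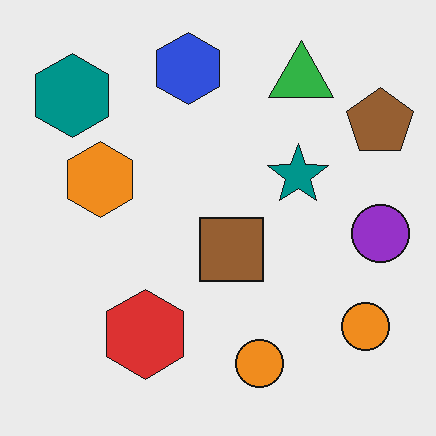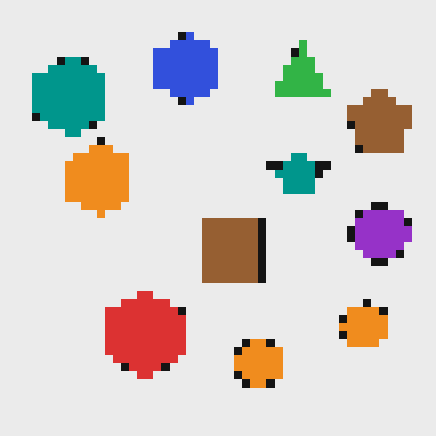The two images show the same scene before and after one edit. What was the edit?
This is the original image moderately pixelated.

Shapes are reduced to large square blocks; fine edges and outlines are lost — a downscale-then-upscale (mosaic) effect.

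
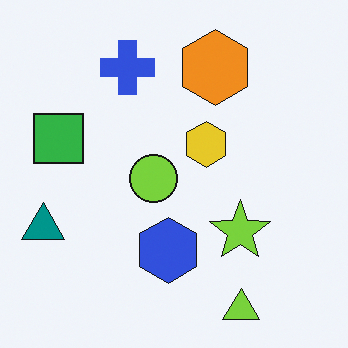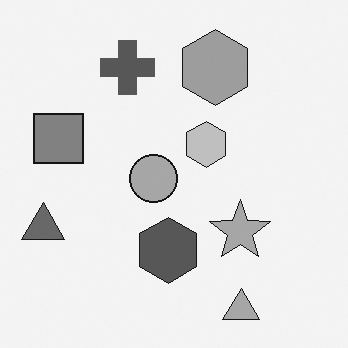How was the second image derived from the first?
The transformation is: converted to grayscale.

All color is removed — every shape is now a shade of grey.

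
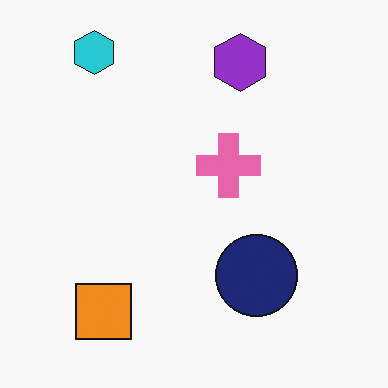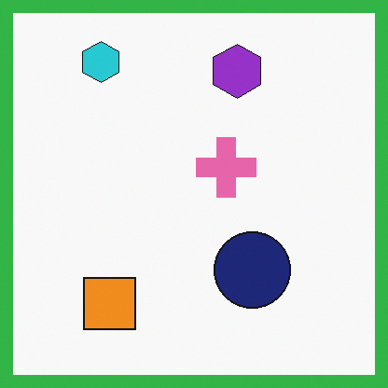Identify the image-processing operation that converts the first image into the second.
This is the original image framed with a green border.

A solid green frame runs around the edge of the second image, with the content slightly shrunk inside it.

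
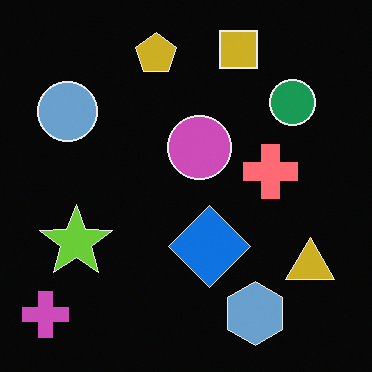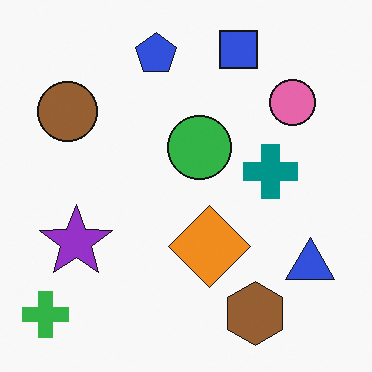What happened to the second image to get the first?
It was color-inverted (negative).

The light background has become dark and every shape's color is its complement — a photographic negative.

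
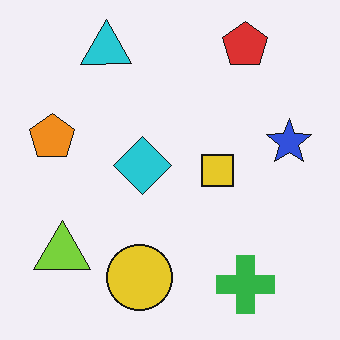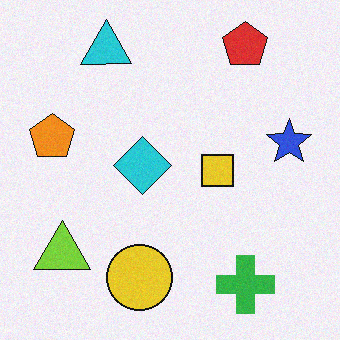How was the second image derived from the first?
This is the original image degraded with a light layer of grain.

Random speckle covers the whole image, including the flat background.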